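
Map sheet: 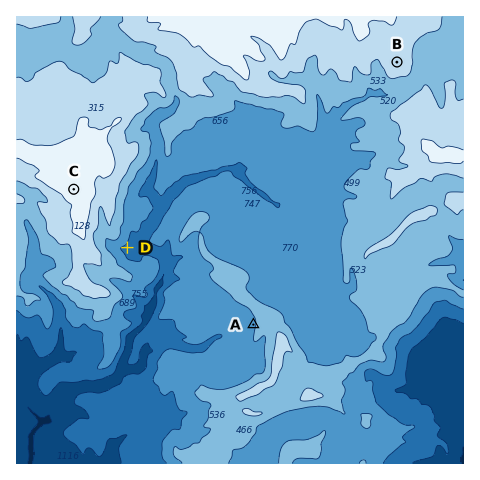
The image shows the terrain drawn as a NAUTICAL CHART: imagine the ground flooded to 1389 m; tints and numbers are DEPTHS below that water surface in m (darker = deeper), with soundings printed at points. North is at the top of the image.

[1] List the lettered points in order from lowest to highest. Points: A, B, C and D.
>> D A B C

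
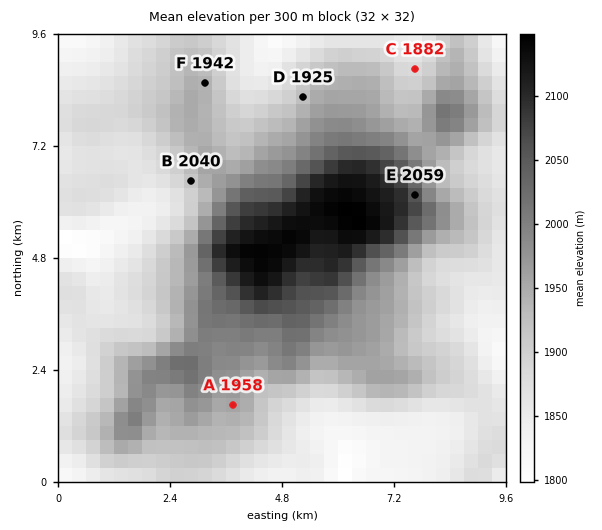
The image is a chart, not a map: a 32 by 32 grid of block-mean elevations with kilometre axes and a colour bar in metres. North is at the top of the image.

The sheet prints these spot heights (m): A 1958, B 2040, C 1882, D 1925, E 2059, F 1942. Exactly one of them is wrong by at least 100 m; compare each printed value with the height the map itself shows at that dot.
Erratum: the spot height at B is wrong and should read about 1915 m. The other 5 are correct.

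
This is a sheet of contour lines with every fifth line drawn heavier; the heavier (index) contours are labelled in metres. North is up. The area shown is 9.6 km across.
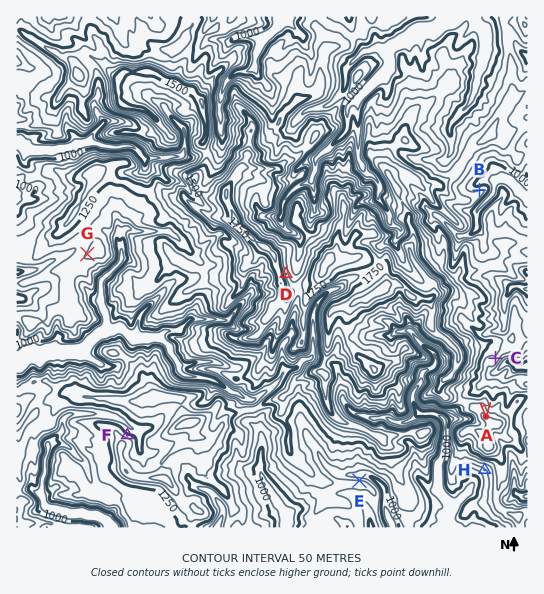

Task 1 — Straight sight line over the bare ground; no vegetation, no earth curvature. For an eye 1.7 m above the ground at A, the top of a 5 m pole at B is hidden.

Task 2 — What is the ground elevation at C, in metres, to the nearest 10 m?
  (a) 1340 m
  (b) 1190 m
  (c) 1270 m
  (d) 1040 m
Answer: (b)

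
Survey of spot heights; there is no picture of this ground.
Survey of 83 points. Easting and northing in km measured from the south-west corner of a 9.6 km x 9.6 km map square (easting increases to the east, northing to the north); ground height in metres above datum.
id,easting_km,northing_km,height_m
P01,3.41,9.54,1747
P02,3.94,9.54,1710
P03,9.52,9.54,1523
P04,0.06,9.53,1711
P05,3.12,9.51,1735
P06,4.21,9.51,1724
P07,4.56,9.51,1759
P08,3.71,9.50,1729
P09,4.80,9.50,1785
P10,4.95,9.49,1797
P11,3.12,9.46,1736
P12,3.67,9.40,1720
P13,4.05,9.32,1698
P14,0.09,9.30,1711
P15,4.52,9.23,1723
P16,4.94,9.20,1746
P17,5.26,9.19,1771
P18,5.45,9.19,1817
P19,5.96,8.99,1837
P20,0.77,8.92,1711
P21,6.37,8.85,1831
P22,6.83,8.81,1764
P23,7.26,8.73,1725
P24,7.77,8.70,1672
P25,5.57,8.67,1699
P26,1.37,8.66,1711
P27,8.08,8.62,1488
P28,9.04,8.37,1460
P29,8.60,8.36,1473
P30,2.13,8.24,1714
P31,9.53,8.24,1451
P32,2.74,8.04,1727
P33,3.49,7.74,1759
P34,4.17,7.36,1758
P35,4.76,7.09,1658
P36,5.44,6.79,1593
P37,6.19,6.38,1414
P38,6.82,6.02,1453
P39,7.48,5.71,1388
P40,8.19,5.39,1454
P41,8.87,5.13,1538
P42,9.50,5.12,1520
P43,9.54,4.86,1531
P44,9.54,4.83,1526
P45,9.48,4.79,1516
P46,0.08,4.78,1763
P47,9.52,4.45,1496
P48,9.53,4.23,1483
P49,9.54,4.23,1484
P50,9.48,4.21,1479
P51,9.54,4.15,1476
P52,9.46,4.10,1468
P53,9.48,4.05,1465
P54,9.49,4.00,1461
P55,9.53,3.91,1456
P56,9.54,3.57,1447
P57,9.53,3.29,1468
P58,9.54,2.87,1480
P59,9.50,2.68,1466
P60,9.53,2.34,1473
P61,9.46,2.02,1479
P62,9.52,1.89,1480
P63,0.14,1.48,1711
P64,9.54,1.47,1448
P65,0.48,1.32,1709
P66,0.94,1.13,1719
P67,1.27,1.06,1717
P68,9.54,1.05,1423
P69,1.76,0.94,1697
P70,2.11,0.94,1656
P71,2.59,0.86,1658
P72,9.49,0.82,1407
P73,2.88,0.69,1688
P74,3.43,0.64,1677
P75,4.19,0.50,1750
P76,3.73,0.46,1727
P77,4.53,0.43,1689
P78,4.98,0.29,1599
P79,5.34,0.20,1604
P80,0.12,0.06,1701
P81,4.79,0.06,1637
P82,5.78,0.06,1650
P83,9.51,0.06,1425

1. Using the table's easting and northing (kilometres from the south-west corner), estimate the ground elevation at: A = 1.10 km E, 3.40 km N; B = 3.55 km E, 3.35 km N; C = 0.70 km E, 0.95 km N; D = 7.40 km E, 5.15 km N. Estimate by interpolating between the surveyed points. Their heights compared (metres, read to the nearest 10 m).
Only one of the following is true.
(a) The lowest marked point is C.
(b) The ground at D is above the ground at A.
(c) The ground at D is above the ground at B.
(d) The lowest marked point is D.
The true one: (d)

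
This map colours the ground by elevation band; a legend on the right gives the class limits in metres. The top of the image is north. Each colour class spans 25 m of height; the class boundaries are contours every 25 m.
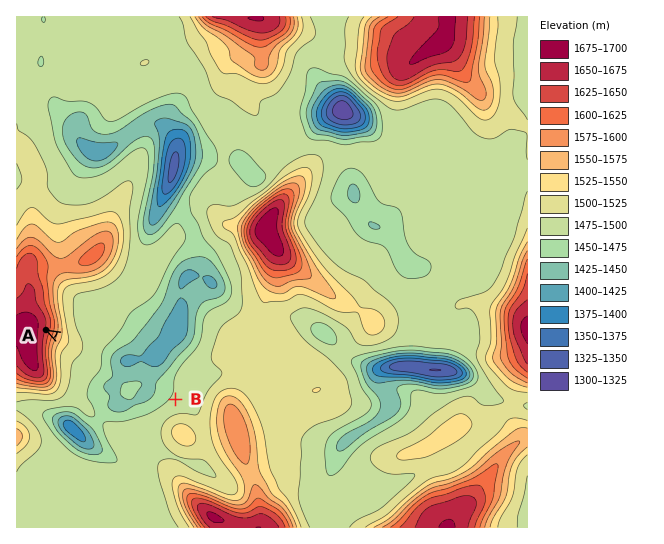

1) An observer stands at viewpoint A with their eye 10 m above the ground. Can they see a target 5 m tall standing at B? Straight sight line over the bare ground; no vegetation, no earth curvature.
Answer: yes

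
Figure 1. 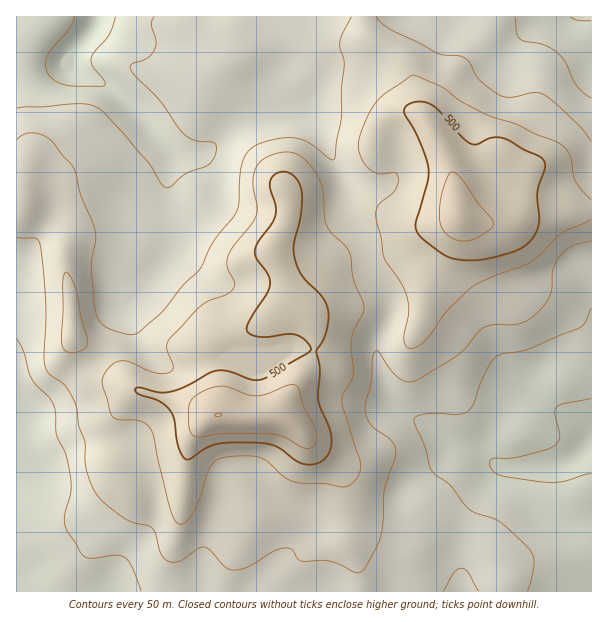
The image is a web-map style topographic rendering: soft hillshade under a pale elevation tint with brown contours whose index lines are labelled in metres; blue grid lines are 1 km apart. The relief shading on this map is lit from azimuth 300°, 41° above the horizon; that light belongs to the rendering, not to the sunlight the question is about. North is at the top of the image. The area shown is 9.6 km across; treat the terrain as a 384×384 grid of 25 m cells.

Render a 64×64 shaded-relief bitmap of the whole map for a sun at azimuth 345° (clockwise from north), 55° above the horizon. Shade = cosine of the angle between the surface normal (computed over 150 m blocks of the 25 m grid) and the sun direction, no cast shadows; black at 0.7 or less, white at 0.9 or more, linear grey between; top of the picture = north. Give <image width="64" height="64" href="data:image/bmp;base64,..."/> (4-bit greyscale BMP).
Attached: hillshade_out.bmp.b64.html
<image width="64" height="64" href="data:image/bmp;base64,Qk12CAAAAAAAAHYAAAAoAAAAQAAAAEAAAAABAAQAAAAAAAAIAAATCwAAEwsAABAAAAAAAAAAAAAAABEREQAiIiIAMzMzAERERABVVVUAZmZmAHd3dwCIiIgAmZmZAKqqqgC7u7sAzMzMAN3d3QDu7u4A////AImZiHd3iIiId3d4d2Z4iHd3eId3d3d3d4iJmZiHd3d3iZmYd3d4iIh2Z3h3ZniId3d3d3d3d3eIiImZmYd3d3eImZmHdneIiHZmd4dmZ4iHd2Z3d3d3d3iImZmZiIiId4iJmYh2Z4iIdVZ3h3ZniJiHdmd3d4iHd4iZmZmZiIiImZmZmIdmeIh2VXeId2Z4iZiHd3d4iIh3iJmZmaqqqZmZmZiIh3ZniYZVZ4iHdmeImZmIh4iJmIeImaqqqqqqqqqpmYiIdlZ4h1RniIh3Z3iZmZiIiJmYiIiaqqqru6qqqqqZmId2VWeHVFeJmId3eIiZiHeImZmIiZqqqqqqqqqqqqqYh2VVV4dkV4mZiIiIiIiHd4mZmZmZqru6qqqZmaqqqql2VVVniHVXiJmZiId3d3d3iZqqmZqru7qqmZmIqqu7qXZWZ3iIdVaIiZmHdmZnd3d4mqqqqqu7u6qqqZiqq7qodmeIiJmGVniJmIdURWd3dmeKq7qqq7u7u7u6qaqqqph3eIiImYZWeJmYdlMzVnd2Zniauqqqu7u7u7u6mZmZmIiZmZmZhlZ4iIdlQhE1eIdmZ4mqqpmqmaqqu8uZmImZqqqZmZl1M0VmZVUyATV4mHZniJqqmYh3d4iKvJmYiJq7uqqZmHMAARERIiESNXmamIiJmqmYh3ZmZnirmZiHiaqqqZmZdAAAAAAAE0RWeau6mZmZiHd3d2Znd4qZqZiIiYiIiZmGEAAAAAAld3eJq7u6mYd2ZniIh4iIiJmqqZmYd3d3iZhjERERI2iZmYmau7qYdmZmeJmZmZh3mZmZmamGVVVomql3iJiImqmZmImqqHZmZmZ4mqqZh3aIiIiZmYdURWiszLvN3dupmZmHeIiGZmZ3d3iaqph2ZodmZ4iJh2ZorN7+7e///bl3d3Zmd2VVZ3d3eImZh2ZWdlRWeImZmrzf////7///yXZmVVZ2VVVmd3d4iIiHZmaHVEaJmrvN7u/////u7v/rh2ZVVnZlVVZmZmd3eIiHd4h2Vnirze7u3Lze7cu73u2od2Znd2VEVWZmZmZniIh3iZh1Z5rN7cupiZq6qZms3bmIh3iHZURVZmVWVVZ4iIeJqoZWirzcupmZmYmZmZmrqYiHd4h2VFVmZVVURWd4iImqqGeKzNy6q7qpmIiHeImYd3ZniZhlVWZlVEREVneIiaqpiKvd3MzNzLupmHdmd3d3ZlV6qYZWZmVURERFZ3iZqqqZq8zM3d3dzLu6mHd3iHdmVXm6l2ZmZlVVVERWeJmqqpiau7zN3d3MzMupiIiIh3dmeaqYZmZmVmZlVVZ4qqqql3mqq7zM3dzMzMupmZmYiId4mph2ZmZmd3dmZneqqpqXeJmau8zN3czMzLqaqpmZmIiJmHdmZmd3h3d3d6qpmpd4iZmrvM3cy7u7qqqqqZmZh3iZh3dmZ3eIiHd3mamamHiIiZq8zdy5mZmZqqqpmZh3iZmYdlVVZmeIiIiZmaqYd4iIiavMy6mHd4maqqmZiIiJmYdUMzMzRGeIiIiaqph3eIiJq7zLuph3iJmqqZmIiJmZdkIhERESNGd3d5q6mHeImZmau8zMupmIiZqqmZmZiIdkMiIRERESNFVWisuYeImZmZqrvN3dy6iIiaqqmZmHZlQzM0MzIhESI0WKy6mImaqpmqq83u7tuXeJqqqpmYh2ZURFZlVEMhERVXm7qZmaqqqZmqvN7u3KhniaqqmZmZmHZmZ4iHZlMiJmaKqpmZmqqZmZqrzd3MqHZ5qqqZqruqmIiJqqmHdlVYd4mqmZmZmZmZmau7uqqZdniaqqq7zLqqqqu7upiIiImIiZmZmZmZmaqaq7upiJmHeJq6q7vMu7uqu7uqmJmaqZiZmZiIiZmaqqqrupiJmYiIqqqqq7zLu7qqqqmHiaqqmZmZmIiJmZqru6q6qqu6qZmqmYiau7u7uqqZmYd4mqqpmZmYiImZmru7uru83cy6qqmHd4mqqru6qZmZh3eJm6mZmZmZmZqqu7uqu87/7cu7qYd3iJmZqqqpiJmZiImbqZmaqpmZqqqpmaq83///7MupiIiIiHiqqqmZq8y6mZu6qqqqqqqrupiIiazf///ty6qpmIiHeKq7u7vN3dy6rMu6qqqqqruph3eIq97//+3Lu7uoh3d5q7vM3d3d3Lqs3Mu6qqq7upiId3iavN3t3Lu7u6l2Z5q7vN7u7czMu63d3Mu6q7u5iIiId4maq7u7qqu8uod5u7u83u7cy7u7vt3d3czLu5h3iIiHeImZmZmaqrzLqqzcy8zN3dy7u7u93d3u7ty5dniIiId4iJmYiJmaq83d7u3LzMzMzLu7u7y8ze/+24ZmeImYiHeIiIiIiZqrze7u7cu7y7zMu6q7uqvN7tyoZmiJmZmId3eIiIeImqu8zMzMy6u7u7y7qqqpmavMuXZniZmZmZh3d3iIiIiaqqq6q7zLqqqru7uqmZmYiJqpiImqqqqpmYh3d4iIiJmZmZqrvMy6maq7u7qZmYdmibu7u7qqqqqpmYd3eImZmZiIm8zM3cqZmrvLuqmZh1RYvd3LqqqZmqqZmIiImaqZiIm83czMy6mZq8y7qpmYZEac3cqpmZmZqpmZmZmqqqqZq83dy7zLqYiau7u7qqmGVXrMupmZmZqqqZmqqqu7u7u8zcy7q7u6mJq7u7y6qpdlaby6qZmZqqqqqqqqq7u7u7zMy7qqu7qYiau7vM"/>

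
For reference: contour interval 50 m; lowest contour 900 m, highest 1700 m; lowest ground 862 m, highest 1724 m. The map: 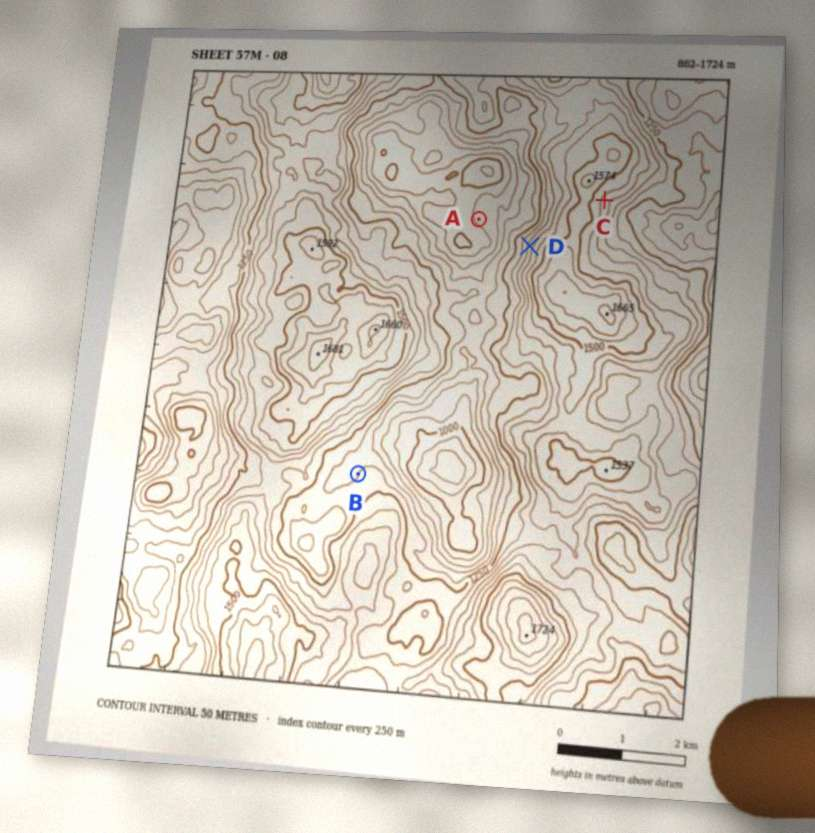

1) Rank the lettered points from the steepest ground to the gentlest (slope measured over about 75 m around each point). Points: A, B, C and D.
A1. D C A B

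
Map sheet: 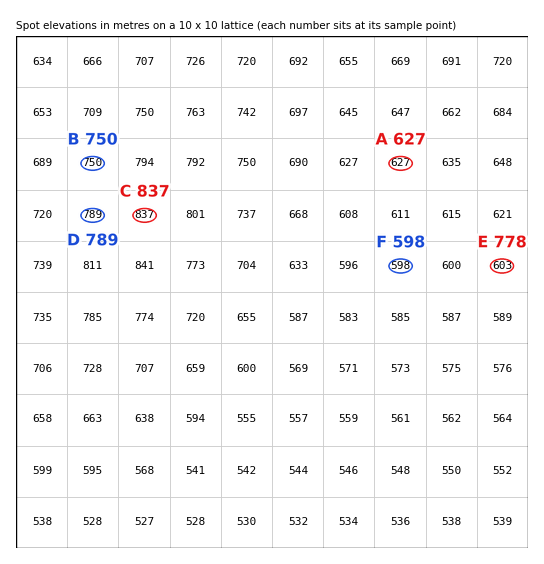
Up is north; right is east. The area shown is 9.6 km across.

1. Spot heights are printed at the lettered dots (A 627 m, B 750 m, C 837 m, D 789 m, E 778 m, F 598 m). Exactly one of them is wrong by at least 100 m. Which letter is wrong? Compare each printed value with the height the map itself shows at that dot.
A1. E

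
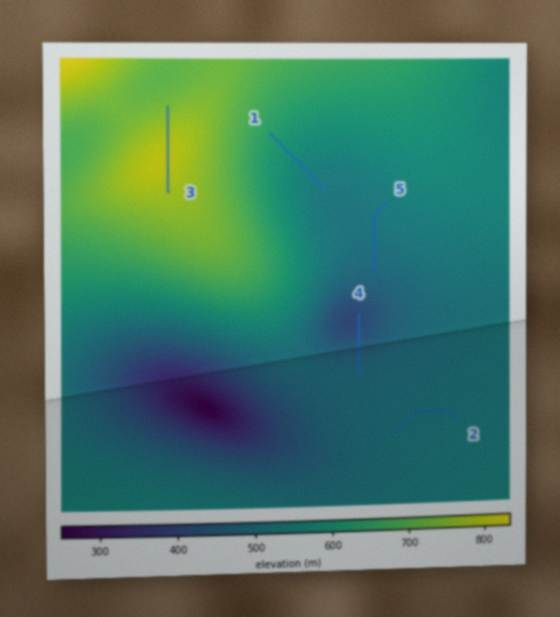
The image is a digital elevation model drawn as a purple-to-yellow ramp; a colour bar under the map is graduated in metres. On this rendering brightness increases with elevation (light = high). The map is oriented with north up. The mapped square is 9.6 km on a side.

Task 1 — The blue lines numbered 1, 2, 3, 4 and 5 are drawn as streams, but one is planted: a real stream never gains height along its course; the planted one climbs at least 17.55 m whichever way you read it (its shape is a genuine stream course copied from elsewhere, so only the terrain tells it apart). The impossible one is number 3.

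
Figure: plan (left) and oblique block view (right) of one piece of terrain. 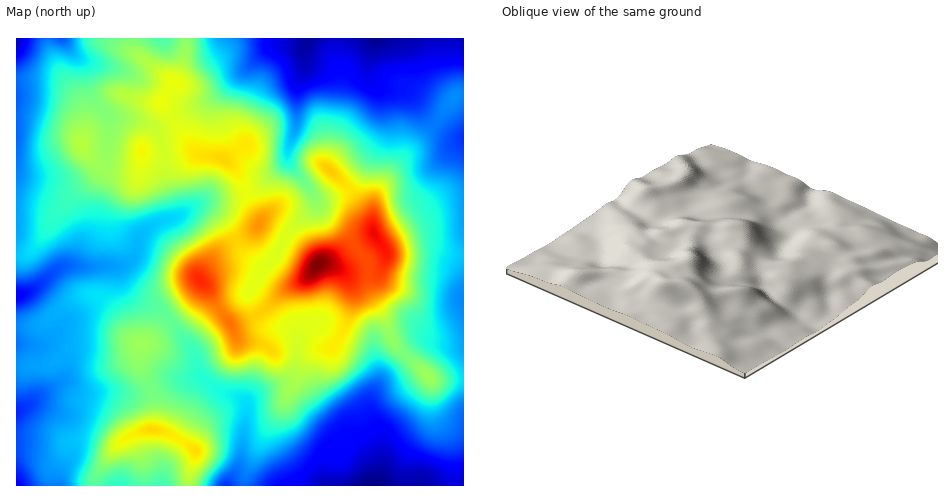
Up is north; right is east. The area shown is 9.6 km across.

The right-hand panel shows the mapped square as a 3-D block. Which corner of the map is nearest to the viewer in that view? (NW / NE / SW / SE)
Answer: NE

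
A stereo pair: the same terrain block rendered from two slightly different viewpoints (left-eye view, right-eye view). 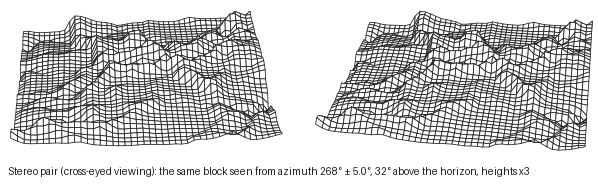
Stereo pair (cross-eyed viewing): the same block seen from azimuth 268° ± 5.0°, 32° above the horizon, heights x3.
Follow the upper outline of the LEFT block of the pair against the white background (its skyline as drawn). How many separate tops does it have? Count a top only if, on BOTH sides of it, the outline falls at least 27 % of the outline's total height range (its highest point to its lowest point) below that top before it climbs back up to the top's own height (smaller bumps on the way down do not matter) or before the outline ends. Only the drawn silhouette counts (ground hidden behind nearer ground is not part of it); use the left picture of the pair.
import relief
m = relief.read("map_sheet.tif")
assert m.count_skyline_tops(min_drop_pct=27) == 1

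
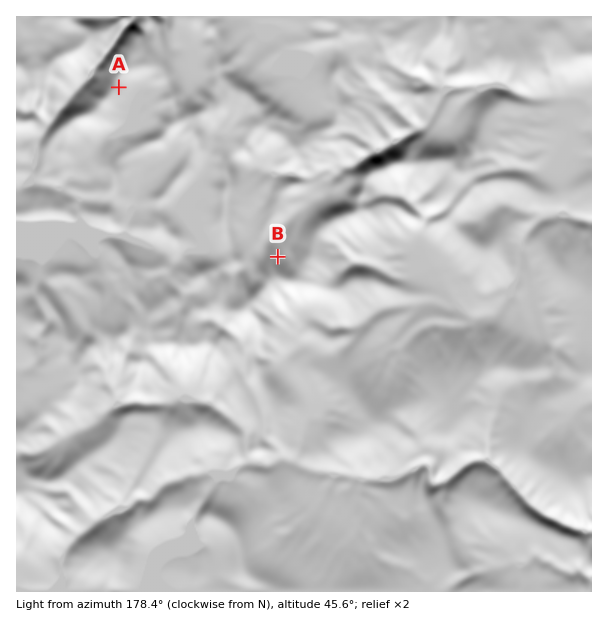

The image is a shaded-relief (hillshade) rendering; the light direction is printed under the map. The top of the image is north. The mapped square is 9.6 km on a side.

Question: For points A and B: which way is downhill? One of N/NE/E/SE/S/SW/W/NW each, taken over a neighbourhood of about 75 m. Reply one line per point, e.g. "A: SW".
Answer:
A: E
B: NE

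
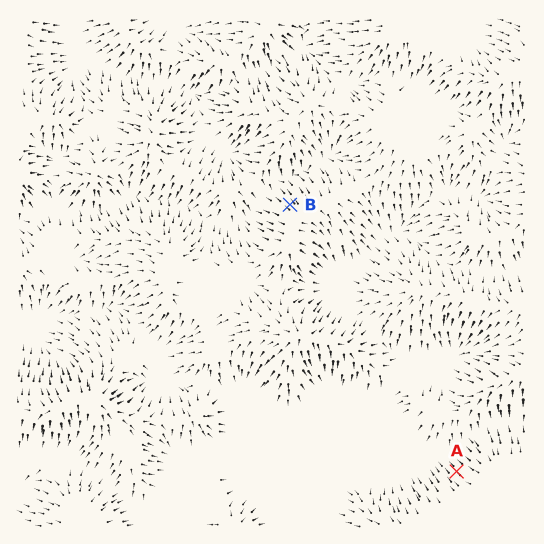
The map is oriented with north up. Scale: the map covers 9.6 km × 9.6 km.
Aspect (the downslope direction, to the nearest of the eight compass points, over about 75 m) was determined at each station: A NW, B NW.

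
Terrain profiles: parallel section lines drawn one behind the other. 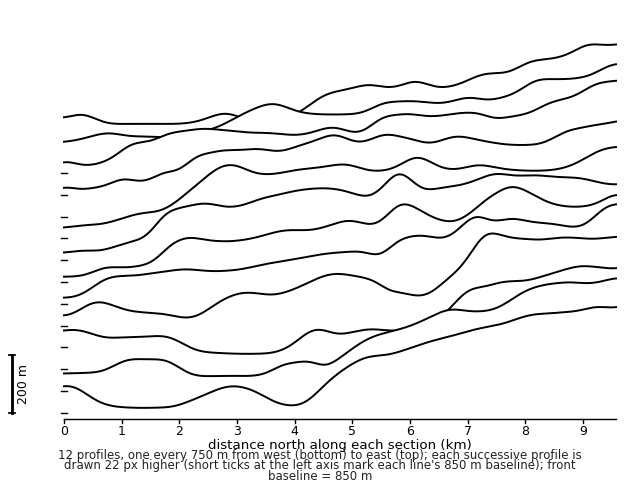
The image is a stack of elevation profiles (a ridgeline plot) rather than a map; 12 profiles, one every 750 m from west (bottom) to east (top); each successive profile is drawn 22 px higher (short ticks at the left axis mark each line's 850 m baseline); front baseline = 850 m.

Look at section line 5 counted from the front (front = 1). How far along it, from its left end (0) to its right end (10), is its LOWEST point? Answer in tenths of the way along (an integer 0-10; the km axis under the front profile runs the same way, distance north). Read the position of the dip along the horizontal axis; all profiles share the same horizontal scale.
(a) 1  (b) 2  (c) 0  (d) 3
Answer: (c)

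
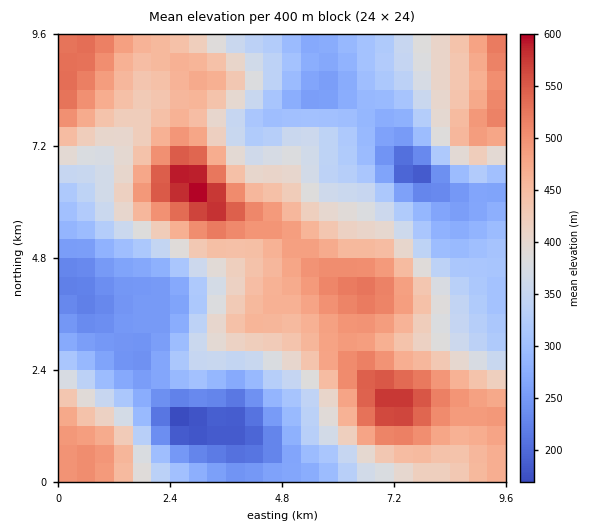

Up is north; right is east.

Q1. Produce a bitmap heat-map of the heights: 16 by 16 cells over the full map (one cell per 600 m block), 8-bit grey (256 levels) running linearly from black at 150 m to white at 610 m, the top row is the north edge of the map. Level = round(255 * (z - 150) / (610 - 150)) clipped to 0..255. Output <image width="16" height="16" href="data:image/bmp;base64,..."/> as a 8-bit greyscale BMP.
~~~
<image width="16" height="16" href="data:image/bmp;base64,Qk02BQAAAAAAADYEAAAoAAAAEAAAABAAAAABAAgAAAAAAAABAAATCwAAEwsAAAABAAAAAAAAAAAAAAEBAQACAgIAAwMDAAQEBAAFBQUABgYGAAcHBwAICAgACQkJAAoKCgALCwsADAwMAA0NDQAODg4ADw8PABAQEAAREREAEhISABMTEwAUFBQAFRUVABYWFgAXFxcAGBgYABkZGQAaGhoAGxsbABwcHAAdHR0AHh4eAB8fHwAgICAAISEhACIiIgAjIyMAJCQkACUlJQAmJiYAJycnACgoKAApKSkAKioqACsrKwAsLCwALS0tAC4uLgAvLy8AMDAwADExMQAyMjIAMzMzADQ0NAA1NTUANjY2ADc3NwA4ODgAOTk5ADo6OgA7OzsAPDw8AD09PQA+Pj4APz8/AEBAQABBQUEAQkJCAENDQwBEREQARUVFAEZGRgBHR0cASEhIAElJSQBKSkoAS0tLAExMTABNTU0ATk5OAE9PTwBQUFAAUVFRAFJSUgBTU1MAVFRUAFVVVQBWVlYAV1dXAFhYWABZWVkAWlpaAFtbWwBcXFwAXV1dAF5eXgBfX18AYGBgAGFhYQBiYmIAY2NjAGRkZABlZWUAZmZmAGdnZwBoaGgAaWlpAGpqagBra2sAbGxsAG1tbQBubm4Ab29vAHBwcABxcXEAcnJyAHNzcwB0dHQAdXV1AHZ2dgB3d3cAeHh4AHl5eQB6enoAe3t7AHx8fAB9fX0Afn5+AH9/fwCAgIAAgYGBAIKCggCDg4MAhISEAIWFhQCGhoYAh4eHAIiIiACJiYkAioqKAIuLiwCMjIwAjY2NAI6OjgCPj48AkJCQAJGRkQCSkpIAk5OTAJSUlACVlZUAlpaWAJeXlwCYmJgAmZmZAJqamgCbm5sAnJycAJ2dnQCenp4An5+fAKCgoAChoaEAoqKiAKOjowCkpKQApaWlAKampgCnp6cAqKioAKmpqQCqqqoAq6urAKysrACtra0Arq6uAK+vrwCwsLAAsbGxALKysgCzs7MAtLS0ALW1tQC2trYAt7e3ALi4uAC5ubkAurq6ALu7uwC8vLwAvb29AL6+vgC/v78AwMDAAMHBwQDCwsIAw8PDAMTExADFxcUAxsbGAMfHxwDIyMgAycnJAMrKygDLy8sAzMzMAM3NzQDOzs4Az8/PANDQ0ADR0dEA0tLSANPT0wDU1NQA1dXVANbW1gDX19cA2NjYANnZ2QDa2toA29vbANzc3ADd3d0A3t7eAN/f3wDg4OAA4eHhAOLi4gDj4+MA5OTkAOXl5QDm5uYA5+fnAOjo6ADp6ekA6urqAOvr6wDs7OwA7e3tAO7u7gDv7+8A8PDwAPHx8QDy8vIA8/PzAPT09AD19fUA9vb2APf39wD4+PgA+fn5APr6+gD7+/sA/Pz8AP39/QD+/v4A////AMPAoGtKOC82Qk9sg5SZoK6/uJJFGhcWJkxtk7rBtKuzqY1pLxIZGjdWfrnk5sy+vYBeRTxHRjxXbJbJ4tvIsKBRPzM7YHd3g5ayxL+pmIFuNzE3OFGEoaeotb+5pIVsXiosNjdFdpytscHNzLWKZ1gqMzxBWn2YqbjFyMOkdV1ZPktdc5atq7C6r6KgflROVVVqjbLR5tPBqZKHfF9FPkhjdZzX9eu1npB0blotKT9Ef3uQweTEiX+BbFw9HEV+f6qUkKa5mWlda2dYQ0J4r73LsZ6dq598W0ZASk1ahKbF08Knoq+vk25OPUlbbouiwNTNs6mkkHVlTkNPXHWLpcg="/>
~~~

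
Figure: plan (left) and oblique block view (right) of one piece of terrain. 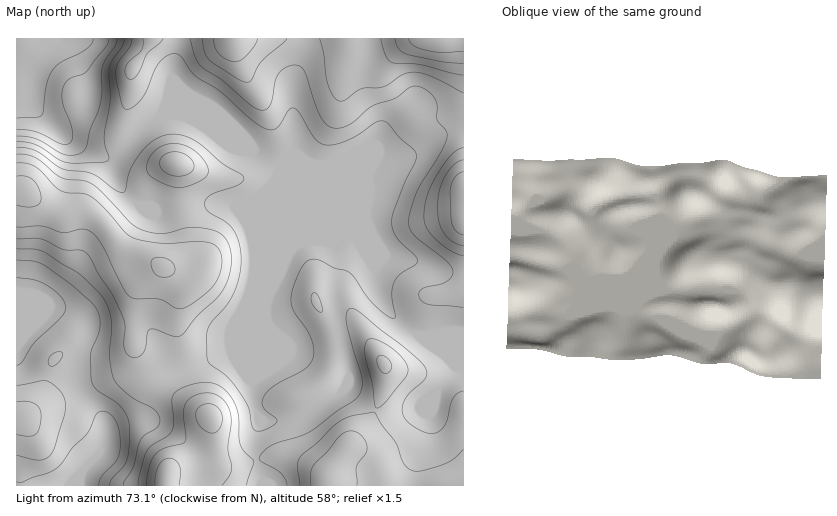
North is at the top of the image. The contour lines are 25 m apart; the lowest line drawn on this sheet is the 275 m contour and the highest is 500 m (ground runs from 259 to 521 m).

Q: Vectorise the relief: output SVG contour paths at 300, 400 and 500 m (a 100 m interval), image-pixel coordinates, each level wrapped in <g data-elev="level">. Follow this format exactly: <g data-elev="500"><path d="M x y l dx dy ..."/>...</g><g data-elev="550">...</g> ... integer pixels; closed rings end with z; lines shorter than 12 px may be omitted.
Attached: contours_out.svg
<g data-elev="300"><path d="M109 39l-3 8-19 24-4 3-14 5-6 8-1 8 1 8 10 29-1 7-2 4-3 1-5 0-26-12-19-2"/></g><g data-elev="400"><path d="M247 485l7-24-10-10-4-6-1-27-3-12-6-10-7-8-8-4-9-2-20 4-8 4-5 4-1 6 2 20-1 9-5 6-15 10-6 5-8 25-1 10"/><path d="M463 391l-5 2-5 5-7 24-7 9-6 2-6 0-15-8-8-8-2-6 1-6 6-11 16-16 2-5-2-5-17-18-47-37-7-4-5 0-3 5 0 8 16 54 0 8-1 7-7 9-18 12-24 19-12 5-27 8-12 10-2 5 1 2 20 12 5 6 2 6"/><path d="M319 312l3 0 0-6-4-11-4-2-2 2-1 6 3 6z"/><path d="M17 239l23 0 22 10 19 1 7 4 11 21 13 19 9 19 4 13-1 23 3 6 6 3 6-1 5-5 2-7 1-12 3-4 5 0 20 8 5-1 3-2 14-18 24-23 7-13 3-14 0-10-2-11-5-8-6-5-9-3-15-2-32 7-9-1-11-3-11-7-29-30-10-9-9-3-21-3-27-20-8-3-10-1"/><path d="M172 187l10 0 12-3 10-6 4-6-2-9-9-10-9-6-10-3-11 0-9 4-8 8-3 10 0 6 4 4z"/><path d="M143 39l0 7-2 4-12 12-4 6 0 7 5 4 3 0 4-3 10-22 16-15"/><path d="M190 39l5 17 6 10 20 13 28 25 10 6 6 0 5-5 6-25 4-8 11-7 9 1 6 9 14 41 6 8 7 4 7 0 9-3 22-18 24-8 17-13 9 1 10 6 6 10 0 17 9 11 1 7-7 16-23 37-7 21-1 12 1 6 4 6 33 25 5 6 1 6-2 5-4 3-7 3-17 4-4 4 0 3 3 6 6 3 35 4"/></g><g data-elev="500"><path d="M408 39l5 7 13 4 16 3 21-1"/></g>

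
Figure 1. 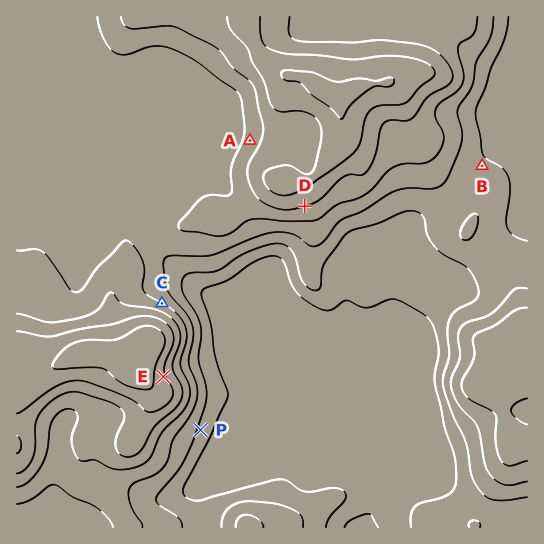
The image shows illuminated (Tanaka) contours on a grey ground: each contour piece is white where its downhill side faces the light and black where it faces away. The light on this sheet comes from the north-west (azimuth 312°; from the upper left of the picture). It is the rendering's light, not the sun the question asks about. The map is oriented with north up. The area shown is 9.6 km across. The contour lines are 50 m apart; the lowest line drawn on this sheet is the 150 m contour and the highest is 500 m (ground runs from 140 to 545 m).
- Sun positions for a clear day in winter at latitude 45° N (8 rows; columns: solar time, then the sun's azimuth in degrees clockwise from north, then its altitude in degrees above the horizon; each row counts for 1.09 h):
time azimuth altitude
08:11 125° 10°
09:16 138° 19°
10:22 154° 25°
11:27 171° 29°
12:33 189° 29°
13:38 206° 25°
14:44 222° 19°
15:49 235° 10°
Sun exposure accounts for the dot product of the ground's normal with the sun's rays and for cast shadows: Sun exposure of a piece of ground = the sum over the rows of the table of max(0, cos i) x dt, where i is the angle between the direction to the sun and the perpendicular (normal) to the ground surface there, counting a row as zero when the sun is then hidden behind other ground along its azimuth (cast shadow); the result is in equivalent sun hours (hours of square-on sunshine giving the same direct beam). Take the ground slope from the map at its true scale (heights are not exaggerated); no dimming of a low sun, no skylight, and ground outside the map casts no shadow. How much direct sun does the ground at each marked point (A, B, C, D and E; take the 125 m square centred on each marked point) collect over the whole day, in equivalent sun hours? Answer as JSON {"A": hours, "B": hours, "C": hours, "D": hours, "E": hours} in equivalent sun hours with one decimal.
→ {"A": 2.7, "B": 2.7, "C": 1.5, "D": 4.2, "E": 2.5}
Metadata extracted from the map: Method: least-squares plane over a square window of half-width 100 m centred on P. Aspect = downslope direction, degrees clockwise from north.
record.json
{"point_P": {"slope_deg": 10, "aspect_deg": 108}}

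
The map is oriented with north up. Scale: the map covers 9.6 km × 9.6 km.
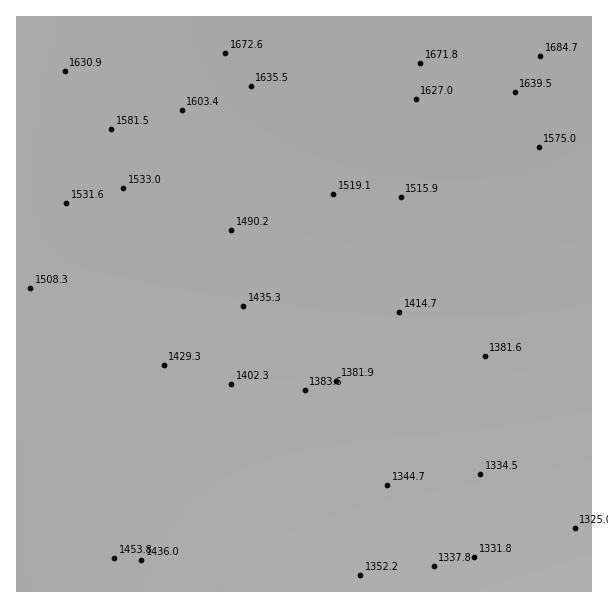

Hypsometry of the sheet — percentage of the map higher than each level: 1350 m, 89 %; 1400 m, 71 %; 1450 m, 55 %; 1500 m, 38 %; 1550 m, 26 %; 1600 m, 18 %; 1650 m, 10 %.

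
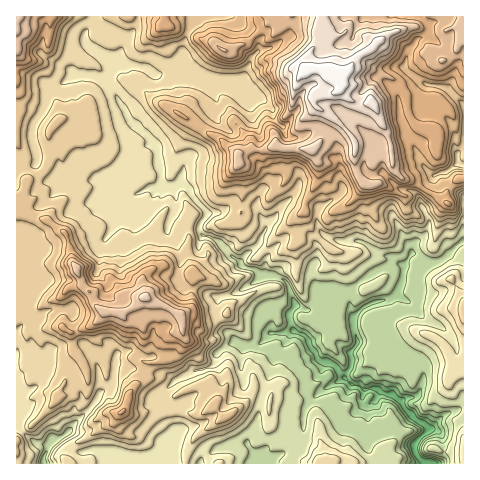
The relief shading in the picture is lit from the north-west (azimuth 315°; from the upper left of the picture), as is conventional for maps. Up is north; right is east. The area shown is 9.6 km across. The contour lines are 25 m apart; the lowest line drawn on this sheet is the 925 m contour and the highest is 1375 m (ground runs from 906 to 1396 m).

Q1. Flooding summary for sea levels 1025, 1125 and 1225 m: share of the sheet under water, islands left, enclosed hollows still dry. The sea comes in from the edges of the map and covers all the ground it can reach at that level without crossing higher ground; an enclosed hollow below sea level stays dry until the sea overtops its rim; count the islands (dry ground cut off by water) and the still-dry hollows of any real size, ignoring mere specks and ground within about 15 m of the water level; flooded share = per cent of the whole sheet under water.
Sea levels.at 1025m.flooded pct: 14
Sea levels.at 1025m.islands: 0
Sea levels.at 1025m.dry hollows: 0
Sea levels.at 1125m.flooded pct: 52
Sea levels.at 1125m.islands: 1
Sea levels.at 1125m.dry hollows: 0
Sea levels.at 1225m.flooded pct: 83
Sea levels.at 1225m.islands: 1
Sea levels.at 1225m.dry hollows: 0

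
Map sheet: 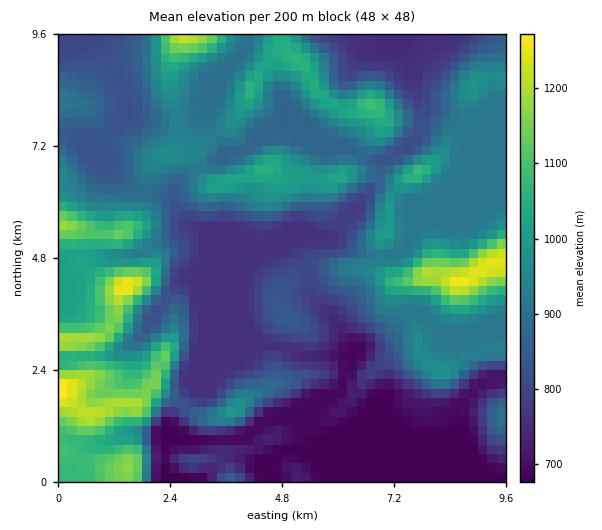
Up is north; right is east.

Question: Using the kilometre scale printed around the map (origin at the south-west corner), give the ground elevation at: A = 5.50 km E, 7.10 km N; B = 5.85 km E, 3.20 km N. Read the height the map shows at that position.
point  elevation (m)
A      865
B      755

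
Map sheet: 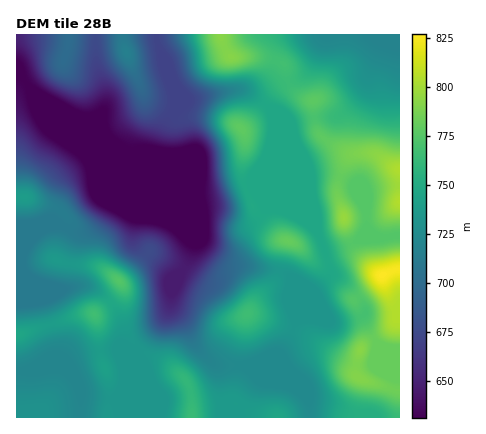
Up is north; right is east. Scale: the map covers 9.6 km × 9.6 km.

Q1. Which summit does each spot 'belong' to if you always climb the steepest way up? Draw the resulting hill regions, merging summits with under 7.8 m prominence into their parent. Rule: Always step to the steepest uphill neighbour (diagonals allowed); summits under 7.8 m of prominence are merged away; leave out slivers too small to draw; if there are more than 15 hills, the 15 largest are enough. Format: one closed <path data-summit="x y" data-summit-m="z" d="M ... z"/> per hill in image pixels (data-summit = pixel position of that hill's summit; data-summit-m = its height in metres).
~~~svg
<path data-summit="118 280" data-summit-m="775" d="M78 134l27 72-8 14-11 11-8 1-18-7-12 3-32 0 0 142 10 1 29-17-1-14-11-40-8-18 23 7 18-3 14 1 12 7 9 8 11 20 2 16-4 10 0 10-4-8-18 1-16 4-28 13 12 4 11 12 4 12-1 22 38 0 0-6-5-12 14-24 10-26 29-34 5-14 1-12 18-32 3-14-25-20z"/><path data-summit="240 128" data-summit-m="779" d="M242 90l-16 1-40 9-13 12-6 10-11 29-8-2-20 2-54-21 56 54 72 30 16 1 22 9 8 0 13-8 8-18 0-46 4-20 0-14-2-8-5-5z"/><path data-summit="382 276" data-summit-m="827" d="M400 34l-66 0-6 2-4 2-14 30-8 9-20 8-18 13-8 0 24 20 10 5 20-5 28-2 12-9 13-15 20-50 9-5 8 0z"/><path data-summit="400 202" data-summit-m="804" d="M400 37l-8 0-9 5-20 50-21 22-8 3-24 1-16 5-15-5 11 12 20 45 28 1 17 8 11 24 1 20 13 10 20-4z"/><path data-summit="288 240" data-summit-m="781" d="M274 126l-5 26 0 46-5 14-12 11-12 1-22-9-14 0-75-31 39 40 14 11 18 8 22 21 8 3 16-1 24 3 16 5 7 10 0 30 3 10 7-6 11-26 14-14 2-10-6-20z"/><path data-summit="248 314" data-summit-m="766" d="M184 236l-1 0 10 8 0 4-8 20-11 18-3 16 3 8 11 14 11 22 16 17 10 3 30-1 26-11 11-14 6-16-4-46-5-4-10-4-30-4-20 0-12-7-14-16z"/><path data-summit="360 350" data-summit-m="792" d="M362 316l-22 6-38-2-8 6-5 14-11 14-33 12 49 22 20 18 20 4 24 8 42 0 0-68-22-5z"/><path data-summit="24 198" data-summit-m="739" d="M20 75l-4 1 0 152 32 0 12-3 18 7 8-1 11-11 8-18-25-62-4-8-46-44z"/><path data-summit="220 34" data-summit-m="792" d="M332 34l-176 0 0 4 17 44 3 27 10-9 46-10 12 0 12 7 8 1 18-13 20-8 11-13 11-26z"/><path data-summit="126 52" data-summit-m="716" d="M156 34l-61 0 2 34 9 30-1 8-3 7-10 4-10 0-33-13 25 25 54 22 10-2 18 2 8-23 12-18 0-12-3-16-14-34z"/><path data-summit="192 418" data-summit-m="764" d="M172 303l-10 19-25 28-10 26-14 24 5 18 104 0 1-12-5-38-22-22-11-22-11-14z"/><path data-summit="68 34" data-summit-m="700" d="M94 34l-78 0 0 40 4 1 10 14 24 17 28 11 10 0 10-4 3-7 1-8-9-30z"/><path data-summit="94 314" data-summit-m="767" d="M36 281l-1 1 7 14 10 36 3 22-27 17 26-2 28-14 16-4 18-1 4 8 4-30-8-18-14-16-16-8-28 3z"/><path data-summit="344 218" data-summit-m="797" d="M272 110l3 22 49 118 6 1 34-14 12 0-9-9-1-20-11-24-17-8-28-1-20-45z"/><path data-summit="278 418" data-summit-m="746" d="M216 364l-2 0 4 4 2 8 2 42 88 0-2-18-14-12-50-22-22 0z"/>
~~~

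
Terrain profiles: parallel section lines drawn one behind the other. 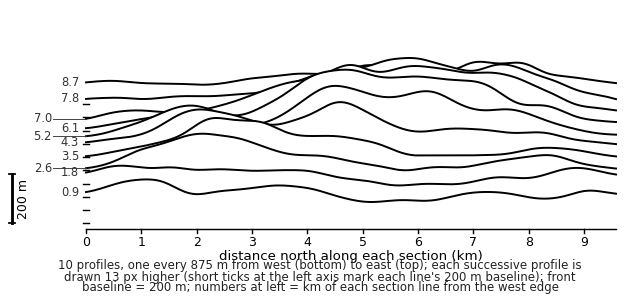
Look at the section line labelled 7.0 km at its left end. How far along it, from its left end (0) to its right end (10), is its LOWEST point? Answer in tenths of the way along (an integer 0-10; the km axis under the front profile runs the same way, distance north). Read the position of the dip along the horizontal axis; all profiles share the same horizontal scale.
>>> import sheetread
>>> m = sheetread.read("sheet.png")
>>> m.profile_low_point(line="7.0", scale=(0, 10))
0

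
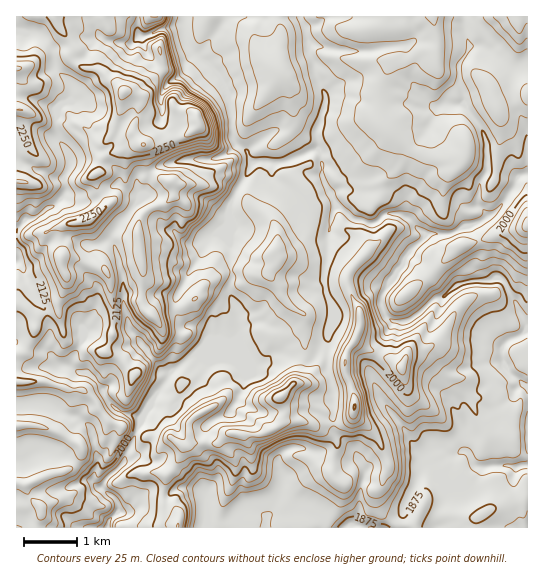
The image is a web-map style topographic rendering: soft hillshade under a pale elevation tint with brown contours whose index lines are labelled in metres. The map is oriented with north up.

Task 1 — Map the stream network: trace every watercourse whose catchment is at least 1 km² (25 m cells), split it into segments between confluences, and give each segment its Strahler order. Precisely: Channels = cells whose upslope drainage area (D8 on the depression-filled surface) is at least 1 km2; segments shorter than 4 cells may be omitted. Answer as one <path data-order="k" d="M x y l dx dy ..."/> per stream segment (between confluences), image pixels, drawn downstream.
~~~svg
<path data-order="1" d="M206 497l0 24 7 6"/><path data-order="2" d="M102 489l4 4 5 2 7 8 0 8-9 10-2 6"/><path data-order="1" d="M363 478l-1 8-1 1 0 7-2 1 0 18-2 5 0 8 5 0 1 1 10 0"/><path data-order="1" d="M278 463l1 2 2 8 1 1 0 17-7 15-8 9 0 3-1 1 0 8"/><path data-order="1" d="M443 459l3-2 5 0 2-2"/><path data-order="2" d="M453 455l2 0 6-4 4 0"/><path data-order="2" d="M465 451l2 0 3 3 3 8 4 4 36 0 1 1 4 0 4-2 5 0"/><path data-order="2" d="M137 431l-3 6 0 2-5 11-3 3-3 10-18 18-3 4 0 4"/><path data-order="1" d="M79 418l12 11 0 4 2 1 0 4 2 7 0 9 3 4 0 7-5 12 0 5 5 5 3 0 1 2"/><path data-order="1" d="M386 406l16 19 7 10 1 6 15 14 4 0 4-4 2 0 2-1 6 0 4 4 6 1"/><path data-order="1" d="M239 397l2-4 2-3 0-11-2-2 0-4-11-11-7 0-2-3-8 0-3-2-17 0-2 1-2 0"/><path data-order="2" d="M169 377l-10 12-1 5-7 7 0 8-6 8 0 4-3 2 0 3-5 5"/><path data-order="1" d="M330 377l-3-7 0-21 2-2 0-10 1-2 0-34-3-3-1-12-1-1 0-15 1-1 0-6 1-1 0-11 2-1 0-19 1-1 0-7 3-6 0-4 1-2 0-2 8 0"/><path data-order="2" d="M189 358l-12 11-3 0-1 1 0 3-4 4"/><path data-order="1" d="M81 335l0 10-8 13 0 3-2 1 0 5 3 3 5 1 6 4 6 2 10 9 2 4 0 3 3 5 9 11 7 4 3 0 1 1 5 0 4 3 3 0-1 14"/><path data-order="1" d="M239 331l-8 8-2 0-3 3-8 0-3 3-9 0-3 2-4 0-10 11"/><path data-order="1" d="M202 254l3-5 1-7 5-5 0-2"/><path data-order="3" d="M423 239l-10 10-2 0-1 5-4 4-1 8-7 8-1 5-15 15 0 3-1 1 0 5 4 8 0 3 6 7 16 1 8-5 16-16 4-3 7 0 7-7 13-8 8-1 1-1 19 0 1-2 11 2 4 4 4 9 7 9 0 3 9 17-1 7-4 5-14 6-5 5 0 11 1 1 0 3 4 4 2 6 18 18 0 2"/><path data-order="2" d="M211 235l2 0 0-1 14-15 0-8 3-2 0-8 4-4"/><path data-order="1" d="M231 218l0-13 2-2 0-4 1-2"/><path data-order="2" d="M487 217l-6 5-15 1-9 8-6 3-24 0 0 1-4 4"/><path data-order="3" d="M342 209l13 12 8 0 4 2 7 0 3-1 8-8 16 0 8 4 6 7 0 1 8 7 0 6"/><path data-order="1" d="M137 205l-19 18-1 4-7 10 0 4 5 6 0 4 3 6 0 4 1 1 0 5 3 6 0 5 1 1 0 27 3 5 3 16 17 20 0 4 12 12 1 6 4 4 7 0-1 4"/><path data-order="2" d="M234 197l3-7 12-17 2-7 6-4"/><path data-order="1" d="M509 194l-7 11-11 10-2 0-2 2"/><path data-order="3" d="M257 162l16 0 1 1 5 0 2-1 8-1 4-3 6-1 14-7 4 0 4 4"/><path data-order="1" d="M222 155l7-2 8-8 1 0"/><path data-order="3" d="M321 154l0 7 1 1 0 15 1 1 0 3 6 10 4 4 1 6 8 8"/><path data-order="2" d="M238 145l9 8 2 5 2 4 6 0"/><path data-order="2" d="M465 107l8 8 0 2 8 9 5 13 0 6 1 1 0 24-8 13-1 23 9 8 0 3"/><path data-order="1" d="M439 106l6-3 5 0 1 2 10 0 4 2"/><path data-order="1" d="M69 101l-8 8 0 6-6 7 0 4 2 1 0 11 8 9 5 11 0 9-5 10 0 16-3 5-8 8-3 1-4 0-12 11-8 1-9 10-1 0 0 4"/><path data-order="1" d="M177 78l9-9 0-3 9-9 0-2 2 0"/><path data-order="2" d="M197 55l4 4 1 0 0 2 3 0 10 10 0 4 11 11 0 9 3 3 0 5 2 3 0 20 2 1 0 11 5 7"/><path data-order="1" d="M358 51l-24-1-1-1-7 0-7-3-9 0-1 1 0 4 5 11 0 5 1 2 2 8 8 16 0 4 1 1-1 9-4 10 0 5-4 7 1 18 3 3 0 4"/><path data-order="1" d="M490 50l-7-4-12 0-4 4 0 3-8 10 0 19 4 9 0 10 2 1 0 5"/><path data-order="1" d="M133 43l6-6 6 0 1-2 3 0 13-6 21 0 2 1 1 12 3 3 1 4 7 6"/>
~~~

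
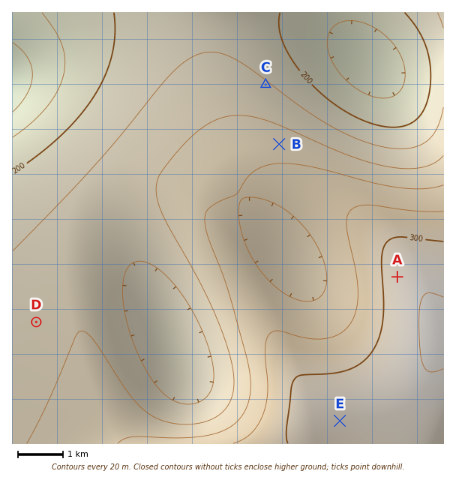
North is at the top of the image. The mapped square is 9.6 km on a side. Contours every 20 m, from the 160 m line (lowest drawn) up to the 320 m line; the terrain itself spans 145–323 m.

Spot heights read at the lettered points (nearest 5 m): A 310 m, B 250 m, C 220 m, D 230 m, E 305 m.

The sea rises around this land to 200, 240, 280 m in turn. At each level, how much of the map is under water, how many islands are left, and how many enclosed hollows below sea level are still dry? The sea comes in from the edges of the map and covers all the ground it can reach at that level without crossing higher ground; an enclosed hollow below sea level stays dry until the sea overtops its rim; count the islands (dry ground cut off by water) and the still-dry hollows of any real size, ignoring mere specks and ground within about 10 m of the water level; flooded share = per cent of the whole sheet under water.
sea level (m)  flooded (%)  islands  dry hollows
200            14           0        0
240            55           0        0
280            83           0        0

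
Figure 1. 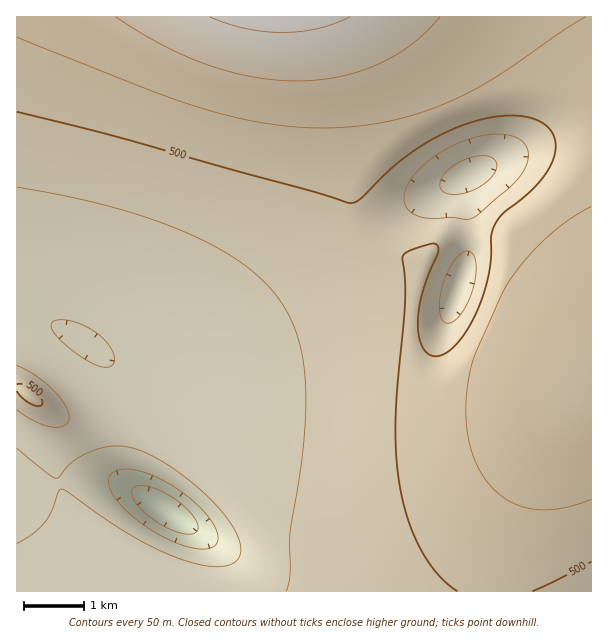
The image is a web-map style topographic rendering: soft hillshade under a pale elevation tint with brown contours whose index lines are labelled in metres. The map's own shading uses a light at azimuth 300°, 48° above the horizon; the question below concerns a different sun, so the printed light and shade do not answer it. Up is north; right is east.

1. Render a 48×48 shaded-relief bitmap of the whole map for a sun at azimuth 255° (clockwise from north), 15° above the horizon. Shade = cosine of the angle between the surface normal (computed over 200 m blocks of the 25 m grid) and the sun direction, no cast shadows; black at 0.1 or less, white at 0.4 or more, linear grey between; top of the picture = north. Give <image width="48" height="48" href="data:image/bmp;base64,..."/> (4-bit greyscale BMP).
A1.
<image width="48" height="48" href="data:image/bmp;base64,Qk32BAAAAAAAAHYAAAAoAAAAMAAAADAAAAABAAQAAAAAAIAEAAATCwAAEwsAABAAAAAAAAAAAAAAABEREQAiIiIAMzMzAERERABVVVUAZmZmAHd3dwCIiIgAmZmZAKqqqgC7u7sAzMzMAN3d3QDu7u4A////AIiIiIiIiIiHd4iZmZmZmZmZmZmYiIh3d4iIiIiIiIdmZ4mqmZmZmZmZmZmZiIiHd4iIiIiIh2VFaKu6mZmZmZmZmZmZmIiId4iIiIiHZCI1m8y6mZmZmZmZmZmZmYiIh4iIiIh1MAFa3+y6mZmZmZmZmZmZmYiIiIiIiIZBAAW//+upmZmZmZmZmZmZmZiIiIiIiGQQAGz//sqZmZmZmZmaqZmZmZiIiIiIh1IAF9//7KmZmZmZmZqqqqmZmZmIiIiIdjETjf/+upmZmZmZmaqqqqqZmZmIiIiIdURYz/7LmZmZmZmZmqqqqqqpmZmIiJmIdmebzcupmZmZmZmZmqqqqqqqmZmYiJmZh3iauqmZmZmZmZmZmqqqqqqqmZmYiKqph3iJmYiImZmZmZmZqqqqqqqqmZmYiMy5dmeIiIiImZmZmZmZqqqqqqqqmZmYiO2mRGd4iIiJmZmZmZmZqqqqqqqqmZmYiPtSJGd4iIiZmZmZmZmZqqqqqqqqqZmYiJQBNWeIiIiZmZmZmZmZqqqqqqqqmZmYiCETVniIiImZmZmZmZmZmqqqmqqqmZmYiCJFZ3iIiJmZmZmZmZmZmqqpiaqqmZmYiEVneIiIiZmZmZmZmZmZmaqYebuqmZmYiGZ3iIiImZmZmZmZmZmZmaqWWLy6mZmYiHd4iIiImZmZmZmZmZmZmZmGRr3bmZmYiHiIiIiJmZmZmZmZmZmZmZmFJK7sqZmYiIiIiIiZmZmZmZmZmZmZmZmVI579qZmYiIiIiImZmZmZmZmZmZmZmZmWIn3/uZmYiIiIiJmZmZmZmZmZmZmZmZmXIWz/yZmYiIiIiZmZmZmZmZmZmZmZmZmYQVv/2pmIiIiImZmZmZmZmZmZmZmZmZmYUkr/2pmIiIiJmZmZmZmZmZmZmZmZmYiIZEjf2pmIiIiZmZmZmZmZmZmZmZmZmHd3dVjO2pmIiJmZmZmZmZmZmZmZmZmZh2ZmZme9ypiIiJmZmZmZmZmZmZmZmZmYdlVVZmisyqmIiJmZmZmZmZmZmZmZmZmYdlREVniru7qZiJmZmZmZmZmZmZmZmZmZhlRERXibvMupiJmZmZmZmZmZmZmZmZmZh1RERWiazMy6mZmZmZmZmZmZmZmZmZmZiGVERWeazN3LqZmZmZmZmZmZmZmZmZmZiHZVVWeavN3cupmZmZmZmZmZmZmZmZmZiIh2ZmeJvM3cupmZmZmZmZmZmZmZmZmYiIiHZmeJq8zMupmZmZmZmZqqqZmZmZmIiIiId3eImru7qpmZmZmZmqqqqpmZmZmIiIiIiIiImZqqmZmZmZmZqqqqqpmZmZiIiIiIiIiIiJmZiJmZmZmqqqqqqqmZmZiIiIh3d3iIiIiIiJmZmZqqqqqqqqmZmYiIiId3d3d4iIiIiJmZmZqqqqqqqpmZmYiIiHd3d3d3eIiIiJmZmaqqqqqqqpmZmIiIh3d3d3d3d4iIiJmZmqqqqqqqqpmZmIiId3d3d3d3d3iIiJmZmqqqqqqqqZmZiIiId3d3d3d3d3iIiA=="/>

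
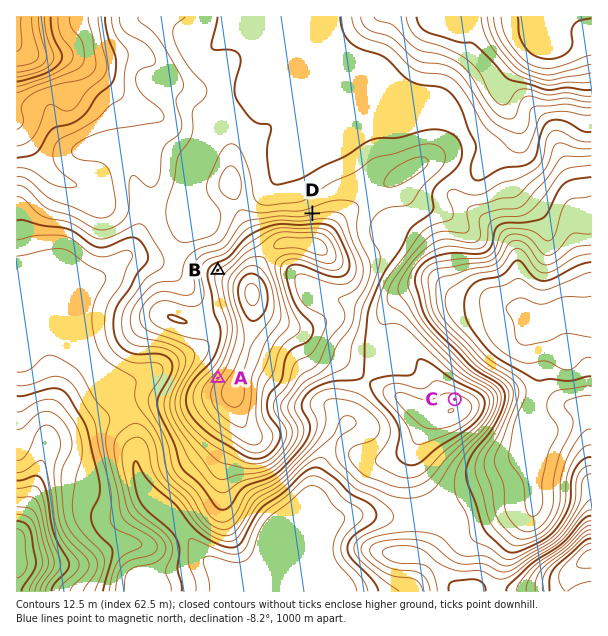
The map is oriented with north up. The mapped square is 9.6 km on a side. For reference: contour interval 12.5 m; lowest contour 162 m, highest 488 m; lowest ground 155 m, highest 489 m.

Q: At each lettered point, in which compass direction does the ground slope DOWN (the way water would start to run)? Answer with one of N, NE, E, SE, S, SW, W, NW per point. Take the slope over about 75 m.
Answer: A NW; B NW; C N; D N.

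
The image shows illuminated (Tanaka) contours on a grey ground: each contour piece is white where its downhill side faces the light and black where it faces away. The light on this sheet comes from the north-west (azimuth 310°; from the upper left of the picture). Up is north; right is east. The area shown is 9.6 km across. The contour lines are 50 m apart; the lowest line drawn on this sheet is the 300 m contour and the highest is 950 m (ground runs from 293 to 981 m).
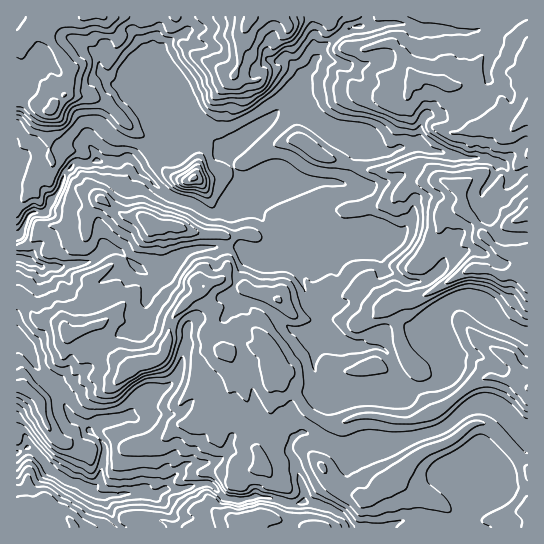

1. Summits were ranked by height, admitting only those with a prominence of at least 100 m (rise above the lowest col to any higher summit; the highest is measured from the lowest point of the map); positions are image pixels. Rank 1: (53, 109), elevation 867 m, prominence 144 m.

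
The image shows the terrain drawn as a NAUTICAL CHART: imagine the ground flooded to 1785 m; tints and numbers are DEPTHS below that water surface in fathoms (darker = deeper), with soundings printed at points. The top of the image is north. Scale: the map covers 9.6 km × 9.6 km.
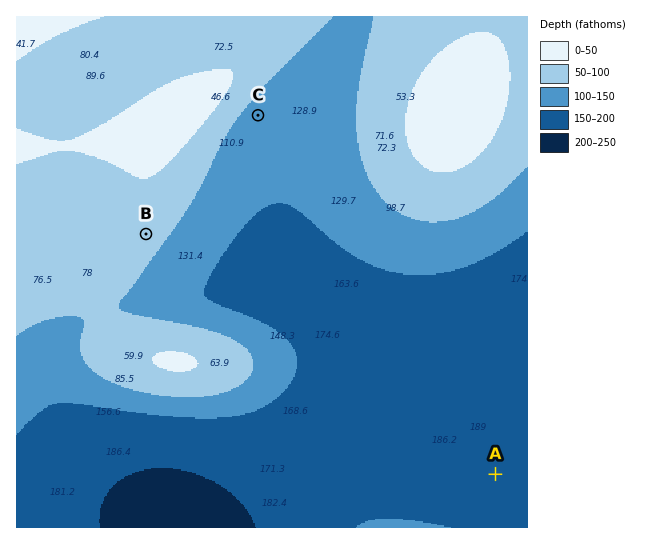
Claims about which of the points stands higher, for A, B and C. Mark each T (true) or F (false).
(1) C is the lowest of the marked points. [F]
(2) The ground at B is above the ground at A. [T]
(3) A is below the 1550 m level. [T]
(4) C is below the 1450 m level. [F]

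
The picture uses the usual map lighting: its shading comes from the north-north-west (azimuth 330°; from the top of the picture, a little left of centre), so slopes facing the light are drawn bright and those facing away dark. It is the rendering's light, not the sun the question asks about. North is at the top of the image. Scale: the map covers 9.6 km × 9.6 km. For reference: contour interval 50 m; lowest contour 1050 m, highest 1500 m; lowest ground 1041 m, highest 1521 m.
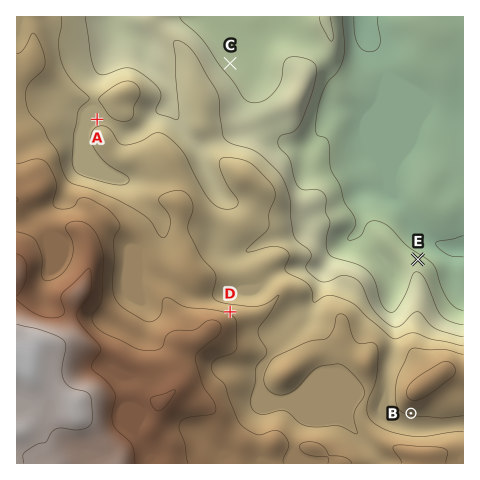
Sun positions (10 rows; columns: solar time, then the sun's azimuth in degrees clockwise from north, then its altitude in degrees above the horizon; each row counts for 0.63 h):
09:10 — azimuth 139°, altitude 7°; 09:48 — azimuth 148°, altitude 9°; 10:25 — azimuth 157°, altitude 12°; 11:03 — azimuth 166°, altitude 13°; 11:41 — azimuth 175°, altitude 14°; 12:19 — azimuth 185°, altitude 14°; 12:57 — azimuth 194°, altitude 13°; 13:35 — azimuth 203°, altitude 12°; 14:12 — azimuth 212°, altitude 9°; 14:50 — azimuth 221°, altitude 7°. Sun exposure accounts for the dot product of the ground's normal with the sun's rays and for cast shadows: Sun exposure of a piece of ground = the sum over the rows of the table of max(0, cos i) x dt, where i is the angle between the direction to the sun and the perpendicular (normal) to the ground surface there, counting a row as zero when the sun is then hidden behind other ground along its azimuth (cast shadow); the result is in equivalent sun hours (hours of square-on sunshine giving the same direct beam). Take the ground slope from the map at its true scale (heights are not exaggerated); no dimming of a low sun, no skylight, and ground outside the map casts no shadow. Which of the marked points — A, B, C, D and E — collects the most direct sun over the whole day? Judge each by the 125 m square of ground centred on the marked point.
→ B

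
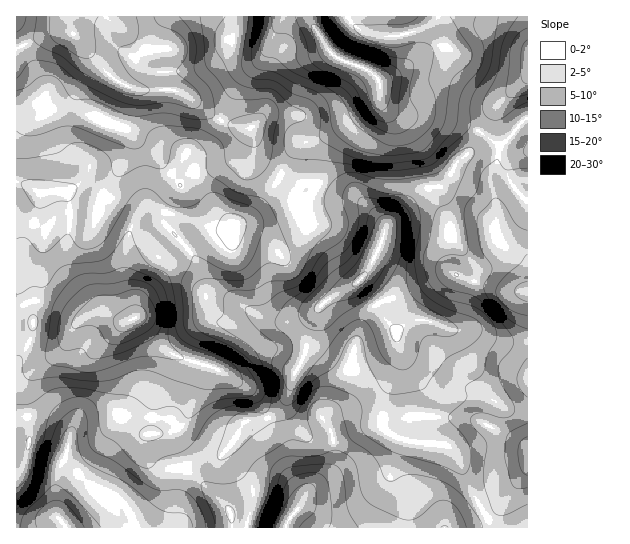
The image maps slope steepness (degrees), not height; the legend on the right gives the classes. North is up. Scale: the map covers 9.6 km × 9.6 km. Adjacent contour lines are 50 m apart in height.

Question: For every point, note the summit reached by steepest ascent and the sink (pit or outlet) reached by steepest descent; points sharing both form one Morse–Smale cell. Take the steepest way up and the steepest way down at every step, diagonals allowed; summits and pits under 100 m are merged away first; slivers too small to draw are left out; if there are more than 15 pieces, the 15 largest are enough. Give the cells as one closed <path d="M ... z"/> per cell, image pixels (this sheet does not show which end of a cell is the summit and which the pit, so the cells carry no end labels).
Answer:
<path d="M186 153l-9 14-22 22-18 28-2-6-12-8-12-4-24-14-5-1-13 7-30 2-14-9-9-1 1 269 9-1 3-8 0-18-5-30 4-17 11-13 24-16 10-22 9-8 12-6 11 0 17 8 7 0 4-2 6 1 16 21 16 14-3 14-13 28-4 36 14 0 6 4 6 21 8 10 13-8 23-4 12-14 13-21 20-2 8-4 7-8 7-12 7-22 9-16 4-22 9-25 12-11 25-14 17-19 10-23 4-17-4-7-23-20-24-6-21-10-18 0-14-7-25 35-10 9-11 4-16-10-19-31z"/><path d="M359 281l-30 18-12 11-9 25-4 22-9 16-7 22-7 12-7 8-8 4-20 2-13 21-12 14-23 4-13 9 40 36 6 8 2 15 261 0-21-33-16-38-8-10-7-3-16 0-23-4-19-10 0-29 4-11 11-16 2-16-5-27-11-12-10-18z"/><path d="M310 16l-293 0-1 109 10-1 9-4 8-7 23-12 7-7 16-29-3-16 7 12 0 6-12 22-1 14 1 4 16 14 17 6 7-4 10-29-1-7 16 4 31 0 14 8 28 21 22 8 9 0 9 33 11 10 11 4 8-18 12-13 16-4 25-13 28-19 10-13 0-12-3-5-8-7-35-15-19-27z"/><path d="M105 313l-11 0-12 6-9 8-10 22-24 16-8 9-6 9-1 12 5 30 0 18-3 8-10 2 1 75 158 0 2-2 2-37 2-14 4-6-8-11-6-21-6-4-14 0 4-36 13-28 3-14-16-14-16-21-6-1-4 2-7 0z"/><path d="M519 127l-20 21-10-11-10-5-8 18-15 13-8 16-7 8-14 1-8 4-32 34-16 40-12 15 16 20 10 18 12 13 13-11 16-1 24 9 24 2 28 10 26 0 0-206z"/><path d="M89 53l-1 16-19 30-34 21-19 6 1 57 8 1 14 9 30-2 13-7 5 1 24 14 12 4 12 8 2 6 18-28 22-22 9-14 14 30 22 34 16 7 18-13 24-36-14-7-7-7-9-33-9 0-22-8-38-28-10-3-25 2-12-3-3 1-4 21-7 15-6 2-15-4-16-14-3-6 1-14 12-22 0-6z"/><path d="M426 320l-12 0-7 3-11 10 0 4 13 34 20 22 2 12-3 21 3 13 4 5 14 3 6 6 18 42 14 23 8 10 32 0 1-186-26-1-28-10-24-2z"/><path d="M379 96l0 3-9 9-28 19-25 13-16 4-12 13-9 18 15 8 12-2 31 14 17 2 18 14 8 8 5 9 3-6 30-30 8-4 14-1 7-8 8-16 15-13 8-19-13-6-29-8-32-1-11-3-11-8z"/><path d="M527 16l-81 0-2 26-2 3-17 7-28 21-18 9 1 17 3 6 15 10 39 2 33 10 9 5 14-22 35-33z"/><path d="M445 16l-134 0 0 5 14 25 9 10 35 15 12 10 20-10 24-19 18-7 2-14z"/><path d="M401 351l0 11-2 12-11 16-4 11-1 26 10 9 10 4 31 4-5-9-1-9 3-21-2-12-17-18z"/><path d="M186 469l-6 12-4 46 55 1 0-15-6-8z"/><path d="M502 101l-9 9-13 20 19 18 20-22-14-13z"/><path d="M527 77l-24 25 2 11 13 12 10-7z"/>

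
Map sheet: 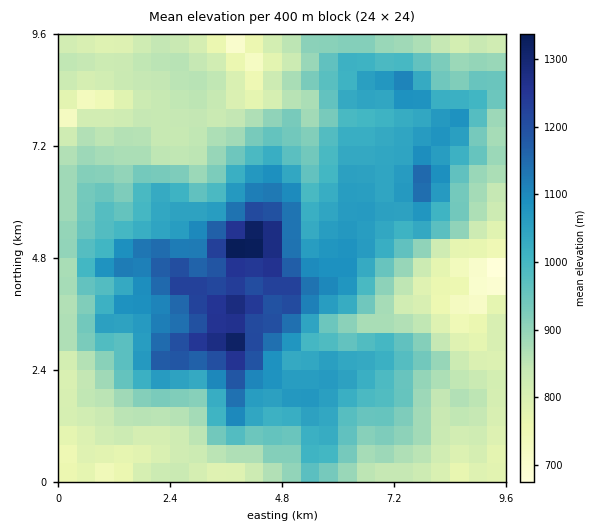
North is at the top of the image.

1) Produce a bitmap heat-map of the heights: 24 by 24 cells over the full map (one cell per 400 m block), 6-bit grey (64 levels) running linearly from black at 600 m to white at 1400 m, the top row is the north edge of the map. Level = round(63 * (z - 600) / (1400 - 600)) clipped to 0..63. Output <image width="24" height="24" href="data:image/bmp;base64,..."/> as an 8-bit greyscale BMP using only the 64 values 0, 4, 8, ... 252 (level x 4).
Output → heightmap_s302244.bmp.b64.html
<image width="24" height="24" href="data:image/bmp;base64,Qk12BgAAAAAAADYEAAAoAAAAGAAAABgAAAABAAgAAAAAAEACAAATCwAAEwsAAAABAAAAAAAAAAAAAAEBAQACAgIAAwMDAAQEBAAFBQUABgYGAAcHBwAICAgACQkJAAoKCgALCwsADAwMAA0NDQAODg4ADw8PABAQEAAREREAEhISABMTEwAUFBQAFRUVABYWFgAXFxcAGBgYABkZGQAaGhoAGxsbABwcHAAdHR0AHh4eAB8fHwAgICAAISEhACIiIgAjIyMAJCQkACUlJQAmJiYAJycnACgoKAApKSkAKioqACsrKwAsLCwALS0tAC4uLgAvLy8AMDAwADExMQAyMjIAMzMzADQ0NAA1NTUANjY2ADc3NwA4ODgAOTk5ADo6OgA7OzsAPDw8AD09PQA+Pj4APz8/AEBAQABBQUEAQkJCAENDQwBEREQARUVFAEZGRgBHR0cASEhIAElJSQBKSkoAS0tLAExMTABNTU0ATk5OAE9PTwBQUFAAUVFRAFJSUgBTU1MAVFRUAFVVVQBWVlYAV1dXAFhYWABZWVkAWlpaAFtbWwBcXFwAXV1dAF5eXgBfX18AYGBgAGFhYQBiYmIAY2NjAGRkZABlZWUAZmZmAGdnZwBoaGgAaWlpAGpqagBra2sAbGxsAG1tbQBubm4Ab29vAHBwcABxcXEAcnJyAHNzcwB0dHQAdXV1AHZ2dgB3d3cAeHh4AHl5eQB6enoAe3t7AHx8fAB9fX0Afn5+AH9/fwCAgIAAgYGBAIKCggCDg4MAhISEAIWFhQCGhoYAh4eHAIiIiACJiYkAioqKAIuLiwCMjIwAjY2NAI6OjgCPj48AkJCQAJGRkQCSkpIAk5OTAJSUlACVlZUAlpaWAJeXlwCYmJgAmZmZAJqamgCbm5sAnJycAJ2dnQCenp4An5+fAKCgoAChoaEAoqKiAKOjowCkpKQApaWlAKampgCnp6cAqKioAKmpqQCqqqoAq6urAKysrACtra0Arq6uAK+vrwCwsLAAsbGxALKysgCzs7MAtLS0ALW1tQC2trYAt7e3ALi4uAC5ubkAurq6ALu7uwC8vLwAvb29AL6+vgC/v78AwMDAAMHBwQDCwsIAw8PDAMTExADFxcUAxsbGAMfHxwDIyMgAycnJAMrKygDLy8sAzMzMAM3NzQDOzs4Az8/PANDQ0ADR0dEA0tLSANPT0wDU1NQA1dXVANbW1gDX19cA2NjYANnZ2QDa2toA29vbANzc3ADd3d0A3t7eAN/f3wDg4OAA4eHhAOLi4gDj4+MA5OTkAOXl5QDm5uYA5+fnAOjo6ADp6ekA6urqAOvr6wDs7OwA7e3tAO7u7gDv7+8A8PDwAPHx8QDy8vIA8/PzAPT09AD19fUA9vb2APf39wD4+PgA+fn5APr6+gD7+/sA/Pz8AP39/QD+/v4A////ADQ4LDRASEhEPDxIVGB0aFxQTExIQDQ8ODA8ODg4QERIUFRUZGSAgGhYXFRQRDxEODg8REhEREhQbHhscHCEiHRkaGBYSERIPEBESFBQUFBYgJyMhISMiHhwcGhYTExMQEBMUFxkaGRkhKiQkJSUkIR8eHBcTFRQREBMXHCElIyIoLigmJCQlIyEfHBcVExIRERUYHSUtLiwvNC4mIiIkIiIhHhsXEhAPFRoeHSQrLzM1ODArJR8eHB4fHRkTDw4QFRskIyUpKy80NDAvKyMbGBYWFRMPCw0QFRkhJicoLDEzNjMvMCkkIhsWERAMCgkOFhweIicsMTEwMi8xMSooJh8YFA8NDAgHFiAmKSktLywuMzM0LScmJiIcFxIOCggGGB4gJyorKSkyOjo1KiQmJiUhHRgSDQ0MGBweHyEjJCctNDk1KiIkJSQjICIdGBIOFxseHCAiIyMkKjAvKiEjJSUkJCYgGxUSFxscGh8iIB0fJSkpJx8hJCQjJSslGhYTFhkZGBsaGRcaISUnIxwgJCMjJSsnHRcVFRcWFhUUExQXGx8hHRsfIiIjIyckIRwXEhUUFRQTExQVFhocGxkeISEiIyQmJBoWChEREhMTExMSExUYGhYaHyAhIiMlJh4XDgoLDxITExQTEA4QFBYcIiMjJiYhISAbEhEREhMTFBQTEAwSFhodISQlKCIbGRwcFBMSEhMUFBMRDQoOEhcdISAfHxwaFxgXERAPDxITExENCA0RFBgYGRkXFhUTERMRA=="/>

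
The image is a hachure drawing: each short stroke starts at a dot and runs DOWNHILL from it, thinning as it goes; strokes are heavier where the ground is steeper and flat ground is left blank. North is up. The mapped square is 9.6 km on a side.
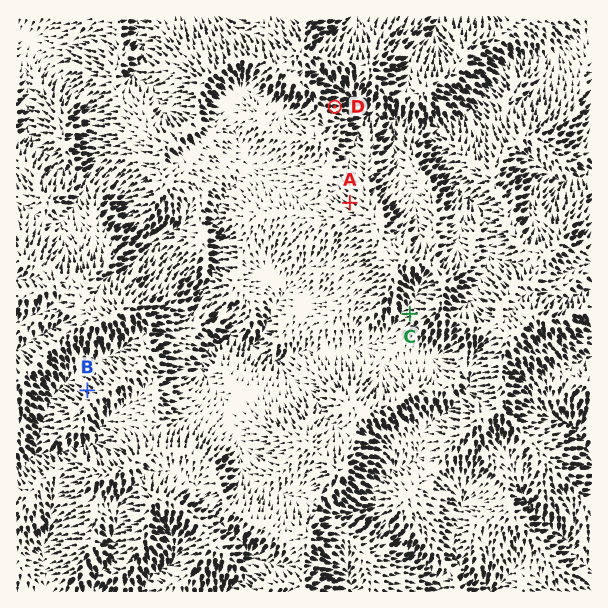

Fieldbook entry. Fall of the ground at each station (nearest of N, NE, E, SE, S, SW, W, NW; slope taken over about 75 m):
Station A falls NW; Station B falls NW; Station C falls W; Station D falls E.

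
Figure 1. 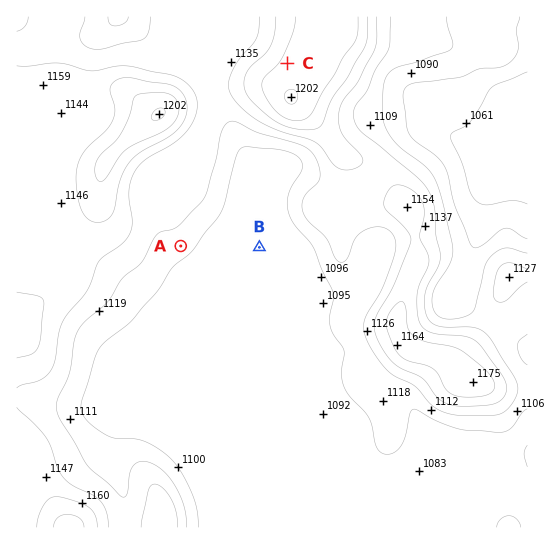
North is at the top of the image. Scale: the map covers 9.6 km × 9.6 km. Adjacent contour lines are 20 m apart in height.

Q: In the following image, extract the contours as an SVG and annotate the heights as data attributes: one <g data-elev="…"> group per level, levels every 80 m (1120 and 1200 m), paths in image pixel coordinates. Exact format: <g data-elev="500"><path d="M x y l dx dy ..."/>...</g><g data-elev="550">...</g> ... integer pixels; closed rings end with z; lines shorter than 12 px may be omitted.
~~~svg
<g data-elev="1120"><path d="M187 527l-2-16-4-13-7-15-10-12-15-9-7-1-5 2-4 3-3 5-3 23-2 3-4-1-35-32-27-46-3-13 2-8 11-23 5-33 5-12 7-9 21-18 16-25 18-14 16-28 4-3 12-3 5-3 25-27 4-8 8-29 6-29 3-7 5-4 8 0 21 11 41 11 8 4 6 5 6 13 1 12-3 5-13 14-2 6 0 7 6 11 18 17 8 18 4 5 4 1 4-2 9-22 10-8 8-3 8 0 6 2 6 5 3 11-3 14-10 27-17 29-2 11 1 9 5 11 17 24 8 6 20 10 20 22 16 6 14 2 33-1 9-6 9-12 2-8-2-10-23-37-7-8-7-5-6-2-35-1-6-3-4-5-3-12 0-13 4-10 9-17 2-9-4-22-1-24-3-13-5-9-6-8-59-48-8-12-1-8 2-7 12-15 8-21 14-21 2-32"/><path d="M527 269l-16-6-5 0-5 3-6 12-2 13 1 7 4 4 7-1 22-19"/></g><g data-elev="1200"><path d="M152 119l5 1 5-2 3-4 0-4-4-2-6 2-3 5z"/><path d="M288 103l5 1 4-3 0-7-3-4-5 0-4 4 0 5z"/></g>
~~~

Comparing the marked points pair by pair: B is lower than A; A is lower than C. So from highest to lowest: C A B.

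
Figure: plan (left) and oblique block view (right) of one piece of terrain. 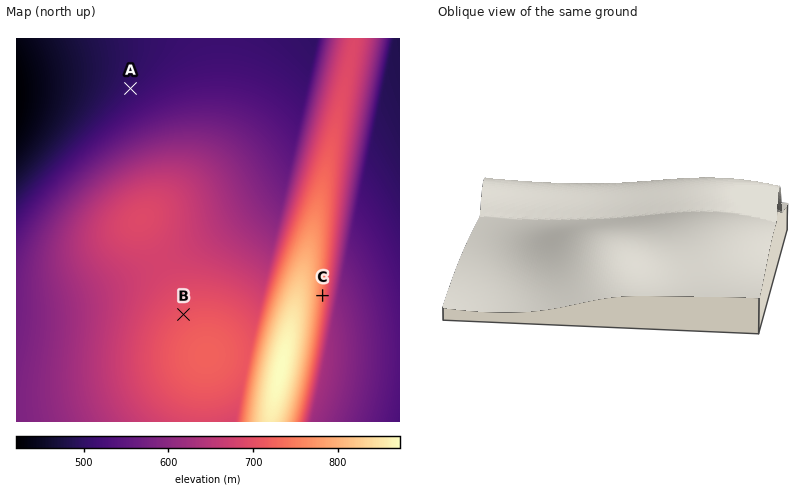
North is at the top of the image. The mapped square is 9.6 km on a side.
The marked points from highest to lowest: C B A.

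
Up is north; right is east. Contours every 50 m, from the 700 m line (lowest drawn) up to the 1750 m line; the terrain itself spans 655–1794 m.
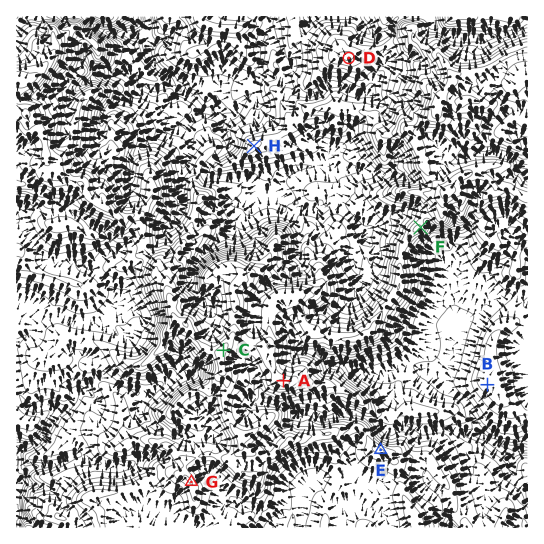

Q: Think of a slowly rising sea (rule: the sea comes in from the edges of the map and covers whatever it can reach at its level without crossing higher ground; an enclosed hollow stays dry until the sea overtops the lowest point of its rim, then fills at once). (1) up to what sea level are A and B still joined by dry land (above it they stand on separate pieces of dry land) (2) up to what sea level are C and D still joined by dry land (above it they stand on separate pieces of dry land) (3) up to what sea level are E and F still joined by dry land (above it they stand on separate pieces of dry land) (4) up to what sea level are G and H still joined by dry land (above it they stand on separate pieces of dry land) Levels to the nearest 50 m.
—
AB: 1050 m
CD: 1250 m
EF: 1350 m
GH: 1100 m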